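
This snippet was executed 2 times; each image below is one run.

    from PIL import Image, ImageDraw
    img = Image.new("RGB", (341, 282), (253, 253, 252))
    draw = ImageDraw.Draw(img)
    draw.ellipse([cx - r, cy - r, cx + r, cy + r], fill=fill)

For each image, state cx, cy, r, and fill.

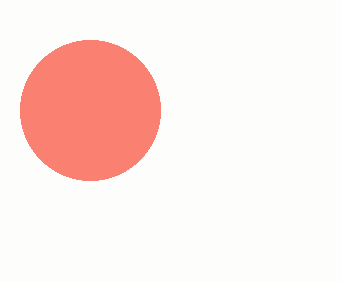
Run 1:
cx = 90, cy = 110, r = 70, fill = 'salmon'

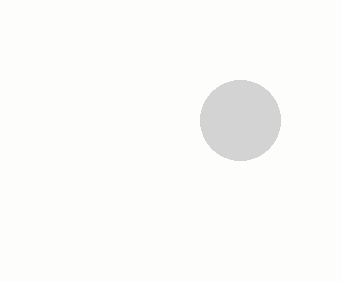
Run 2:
cx = 240, cy = 120, r = 40, fill = 'lightgray'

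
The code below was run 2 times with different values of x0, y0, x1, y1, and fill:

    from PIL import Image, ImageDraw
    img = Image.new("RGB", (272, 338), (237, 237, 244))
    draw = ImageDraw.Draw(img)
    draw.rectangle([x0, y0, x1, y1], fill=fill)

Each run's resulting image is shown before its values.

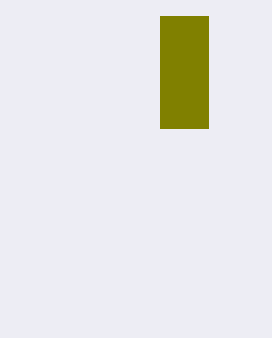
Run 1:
x0 = 160
y0 = 16
x1 = 208
y1 = 128
fill = 'olive'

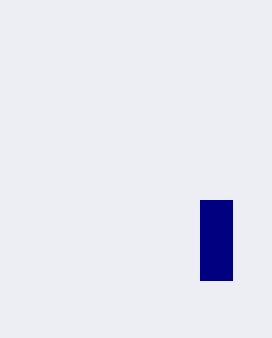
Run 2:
x0 = 200; y0 = 200; x1 = 232; y1 = 280; fill = 'navy'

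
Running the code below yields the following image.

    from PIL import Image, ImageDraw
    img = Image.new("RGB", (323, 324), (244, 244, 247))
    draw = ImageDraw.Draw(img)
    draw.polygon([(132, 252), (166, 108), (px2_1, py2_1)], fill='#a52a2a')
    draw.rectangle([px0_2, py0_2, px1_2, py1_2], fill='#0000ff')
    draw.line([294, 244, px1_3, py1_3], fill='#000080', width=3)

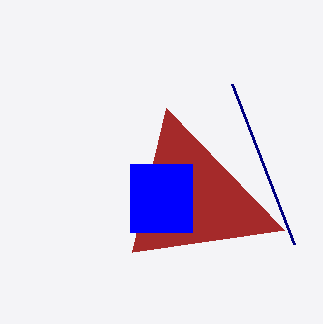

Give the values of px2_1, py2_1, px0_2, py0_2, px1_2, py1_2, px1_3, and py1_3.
px2_1 = 284
py2_1 = 230
px0_2 = 130
py0_2 = 164
px1_2 = 192
py1_2 = 232
px1_3 = 232
py1_3 = 84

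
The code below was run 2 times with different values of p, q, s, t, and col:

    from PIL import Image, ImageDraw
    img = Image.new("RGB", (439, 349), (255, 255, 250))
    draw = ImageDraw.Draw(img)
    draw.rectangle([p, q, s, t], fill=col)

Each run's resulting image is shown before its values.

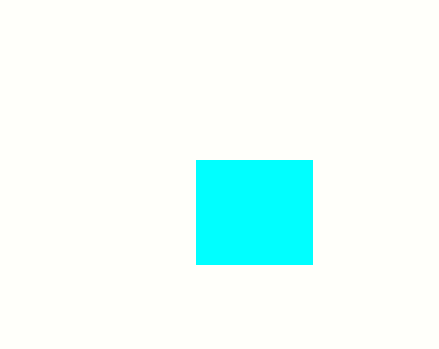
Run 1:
p = 196, q = 160, s = 312, t = 264, col = 'cyan'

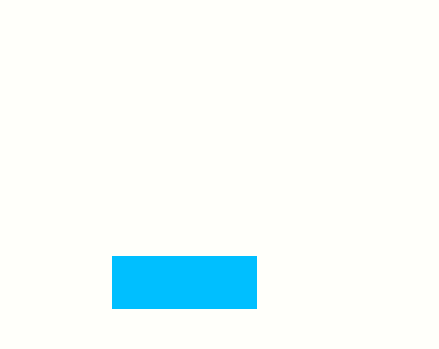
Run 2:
p = 112, q = 256, s = 256, t = 308, col = 'deepskyblue'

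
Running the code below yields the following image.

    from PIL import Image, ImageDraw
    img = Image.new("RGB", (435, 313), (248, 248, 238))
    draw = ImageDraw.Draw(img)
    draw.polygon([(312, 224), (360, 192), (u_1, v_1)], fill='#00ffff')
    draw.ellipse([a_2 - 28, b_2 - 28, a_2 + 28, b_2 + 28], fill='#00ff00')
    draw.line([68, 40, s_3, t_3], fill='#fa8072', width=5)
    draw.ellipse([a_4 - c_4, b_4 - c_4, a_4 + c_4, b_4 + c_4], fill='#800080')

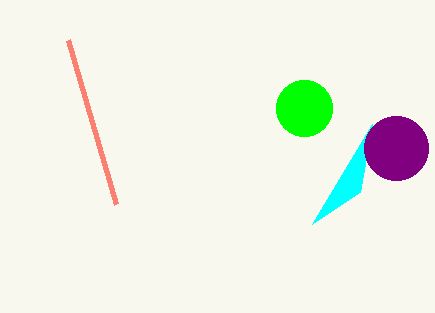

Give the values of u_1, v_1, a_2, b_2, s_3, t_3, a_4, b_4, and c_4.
u_1 = 372
v_1 = 124
a_2 = 304
b_2 = 108
s_3 = 116
t_3 = 204
a_4 = 396
b_4 = 148
c_4 = 32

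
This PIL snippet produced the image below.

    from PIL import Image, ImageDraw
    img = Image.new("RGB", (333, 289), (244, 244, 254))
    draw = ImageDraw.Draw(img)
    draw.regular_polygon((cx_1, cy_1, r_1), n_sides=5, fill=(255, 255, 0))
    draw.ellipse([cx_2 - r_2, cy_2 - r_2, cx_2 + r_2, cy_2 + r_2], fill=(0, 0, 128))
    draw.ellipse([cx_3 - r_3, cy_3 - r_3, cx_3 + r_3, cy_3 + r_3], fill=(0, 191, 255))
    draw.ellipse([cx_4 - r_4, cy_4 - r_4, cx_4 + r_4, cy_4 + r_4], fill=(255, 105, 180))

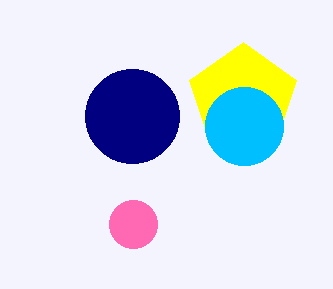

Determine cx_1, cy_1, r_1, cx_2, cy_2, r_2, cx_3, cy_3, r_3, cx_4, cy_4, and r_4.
cx_1 = 243
cy_1 = 98
r_1 = 56
cx_2 = 132
cy_2 = 116
r_2 = 47
cx_3 = 244
cy_3 = 126
r_3 = 39
cx_4 = 133
cy_4 = 224
r_4 = 24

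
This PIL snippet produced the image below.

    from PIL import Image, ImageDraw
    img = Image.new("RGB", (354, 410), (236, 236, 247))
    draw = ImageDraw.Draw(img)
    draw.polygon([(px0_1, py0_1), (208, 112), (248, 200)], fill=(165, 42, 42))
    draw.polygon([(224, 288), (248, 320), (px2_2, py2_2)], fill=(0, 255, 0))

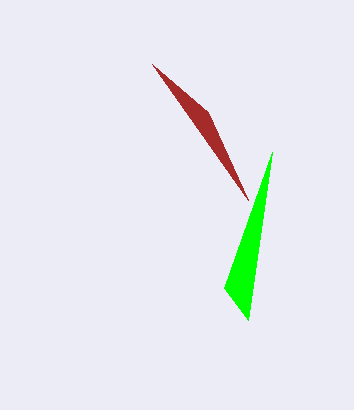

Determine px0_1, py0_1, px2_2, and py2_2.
px0_1 = 152, py0_1 = 64, px2_2 = 272, py2_2 = 152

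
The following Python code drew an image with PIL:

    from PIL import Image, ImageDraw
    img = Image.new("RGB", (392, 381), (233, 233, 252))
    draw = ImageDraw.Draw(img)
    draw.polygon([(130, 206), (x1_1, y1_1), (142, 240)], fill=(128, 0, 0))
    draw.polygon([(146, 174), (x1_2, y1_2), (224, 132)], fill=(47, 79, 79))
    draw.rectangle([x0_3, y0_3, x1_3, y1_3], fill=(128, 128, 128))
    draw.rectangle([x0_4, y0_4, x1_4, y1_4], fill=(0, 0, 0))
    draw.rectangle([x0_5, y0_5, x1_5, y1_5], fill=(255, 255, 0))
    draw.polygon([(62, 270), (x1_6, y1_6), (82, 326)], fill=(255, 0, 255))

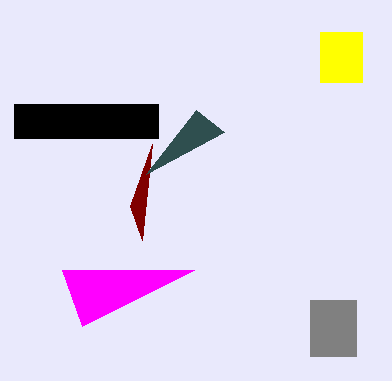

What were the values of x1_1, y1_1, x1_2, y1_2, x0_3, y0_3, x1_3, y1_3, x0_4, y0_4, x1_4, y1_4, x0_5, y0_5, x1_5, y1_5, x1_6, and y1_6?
x1_1 = 152
y1_1 = 144
x1_2 = 196
y1_2 = 110
x0_3 = 310
y0_3 = 300
x1_3 = 356
y1_3 = 356
x0_4 = 14
y0_4 = 104
x1_4 = 158
y1_4 = 138
x0_5 = 320
y0_5 = 32
x1_5 = 362
y1_5 = 82
x1_6 = 194
y1_6 = 270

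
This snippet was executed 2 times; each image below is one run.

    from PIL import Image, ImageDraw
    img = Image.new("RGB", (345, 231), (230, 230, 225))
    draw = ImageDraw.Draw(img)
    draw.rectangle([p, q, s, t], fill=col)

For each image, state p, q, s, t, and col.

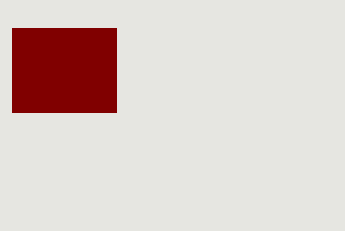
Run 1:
p = 12, q = 28, s = 116, t = 112, col = 'maroon'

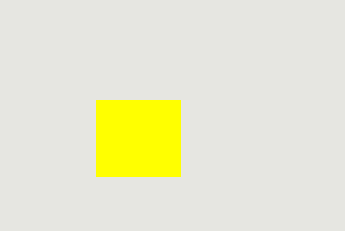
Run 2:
p = 96; q = 100; s = 180; t = 176; col = 'yellow'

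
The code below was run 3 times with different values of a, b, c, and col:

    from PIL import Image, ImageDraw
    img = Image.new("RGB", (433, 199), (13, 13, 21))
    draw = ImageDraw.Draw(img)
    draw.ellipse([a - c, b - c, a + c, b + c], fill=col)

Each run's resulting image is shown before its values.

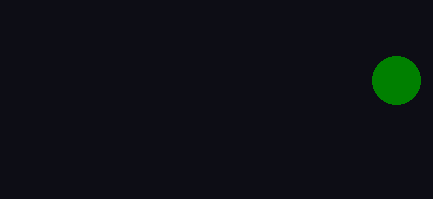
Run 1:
a = 396
b = 80
c = 24
col = 'green'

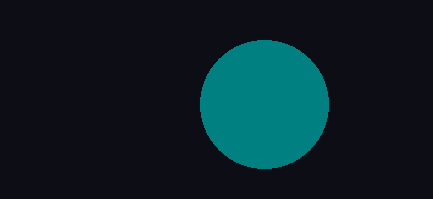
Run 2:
a = 264; b = 104; c = 64; col = 'teal'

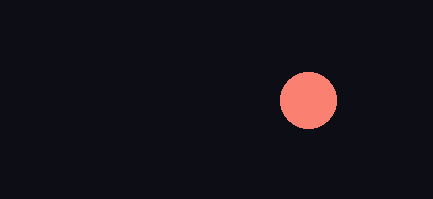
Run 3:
a = 308, b = 100, c = 28, col = 'salmon'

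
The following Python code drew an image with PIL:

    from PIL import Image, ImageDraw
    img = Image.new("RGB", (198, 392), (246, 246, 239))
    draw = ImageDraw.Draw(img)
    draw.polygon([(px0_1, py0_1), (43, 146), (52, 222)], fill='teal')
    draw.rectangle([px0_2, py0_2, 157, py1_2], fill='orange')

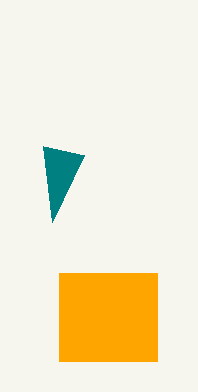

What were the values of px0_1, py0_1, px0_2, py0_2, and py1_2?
px0_1 = 84; py0_1 = 155; px0_2 = 59; py0_2 = 273; py1_2 = 361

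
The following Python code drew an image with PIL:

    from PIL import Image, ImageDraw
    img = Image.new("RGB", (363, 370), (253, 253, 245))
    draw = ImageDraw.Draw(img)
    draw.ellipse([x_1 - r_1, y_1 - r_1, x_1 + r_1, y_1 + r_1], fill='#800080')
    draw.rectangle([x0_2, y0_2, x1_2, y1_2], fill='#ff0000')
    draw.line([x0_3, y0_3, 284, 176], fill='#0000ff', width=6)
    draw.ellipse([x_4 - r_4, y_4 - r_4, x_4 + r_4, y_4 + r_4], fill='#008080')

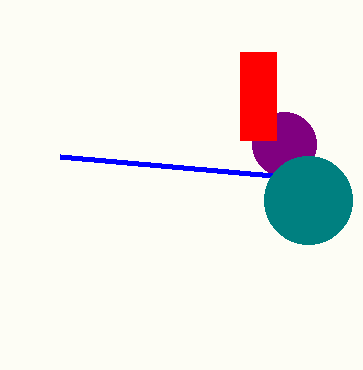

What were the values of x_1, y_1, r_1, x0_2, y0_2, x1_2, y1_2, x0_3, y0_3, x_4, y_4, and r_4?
x_1 = 284
y_1 = 144
r_1 = 32
x0_2 = 240
y0_2 = 52
x1_2 = 276
y1_2 = 140
x0_3 = 60
y0_3 = 156
x_4 = 308
y_4 = 200
r_4 = 44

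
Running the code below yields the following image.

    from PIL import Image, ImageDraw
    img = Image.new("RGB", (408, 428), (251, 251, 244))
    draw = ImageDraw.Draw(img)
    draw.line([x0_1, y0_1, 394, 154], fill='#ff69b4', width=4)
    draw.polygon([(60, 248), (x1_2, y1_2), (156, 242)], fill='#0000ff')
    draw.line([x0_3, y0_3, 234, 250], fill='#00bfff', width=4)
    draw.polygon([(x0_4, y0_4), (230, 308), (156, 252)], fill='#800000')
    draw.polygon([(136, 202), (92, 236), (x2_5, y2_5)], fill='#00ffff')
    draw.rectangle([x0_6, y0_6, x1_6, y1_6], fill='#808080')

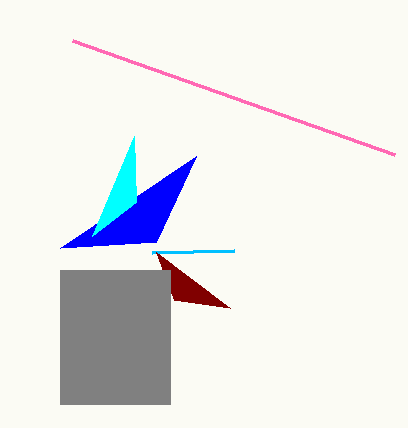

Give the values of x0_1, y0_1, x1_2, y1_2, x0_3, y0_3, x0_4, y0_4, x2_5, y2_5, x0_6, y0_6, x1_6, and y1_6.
x0_1 = 72, y0_1 = 40, x1_2 = 196, y1_2 = 156, x0_3 = 152, y0_3 = 252, x0_4 = 174, y0_4 = 300, x2_5 = 134, y2_5 = 136, x0_6 = 60, y0_6 = 270, x1_6 = 170, y1_6 = 404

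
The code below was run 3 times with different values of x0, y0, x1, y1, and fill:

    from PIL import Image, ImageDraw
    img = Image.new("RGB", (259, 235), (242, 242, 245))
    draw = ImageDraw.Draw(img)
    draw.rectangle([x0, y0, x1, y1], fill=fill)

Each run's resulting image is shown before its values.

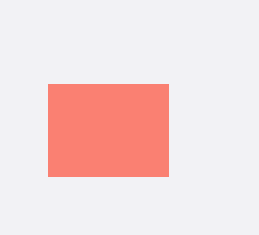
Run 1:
x0 = 48, y0 = 84, x1 = 168, y1 = 176, fill = 'salmon'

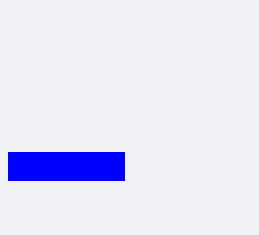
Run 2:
x0 = 8, y0 = 152, x1 = 124, y1 = 180, fill = 'blue'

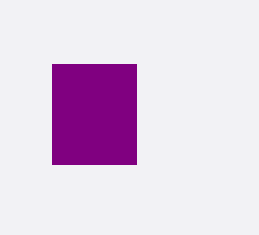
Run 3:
x0 = 52; y0 = 64; x1 = 136; y1 = 164; fill = 'purple'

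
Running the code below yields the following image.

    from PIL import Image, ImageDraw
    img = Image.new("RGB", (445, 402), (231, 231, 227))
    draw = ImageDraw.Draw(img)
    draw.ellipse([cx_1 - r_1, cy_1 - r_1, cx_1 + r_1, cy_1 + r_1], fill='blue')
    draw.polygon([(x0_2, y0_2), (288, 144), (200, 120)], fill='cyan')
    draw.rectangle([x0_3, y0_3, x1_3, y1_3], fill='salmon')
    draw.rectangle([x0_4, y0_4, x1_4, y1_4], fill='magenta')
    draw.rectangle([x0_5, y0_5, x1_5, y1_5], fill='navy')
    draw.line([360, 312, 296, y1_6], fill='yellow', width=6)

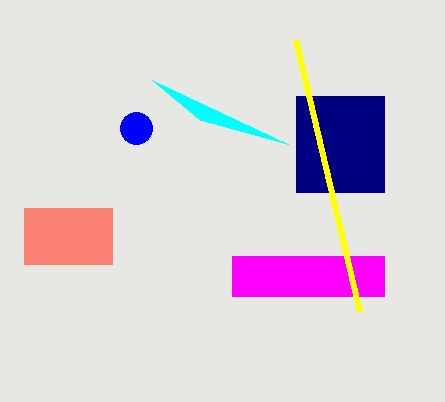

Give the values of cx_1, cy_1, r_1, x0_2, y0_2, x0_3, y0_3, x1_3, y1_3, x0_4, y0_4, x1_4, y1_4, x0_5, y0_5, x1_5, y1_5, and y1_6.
cx_1 = 136
cy_1 = 128
r_1 = 16
x0_2 = 152
y0_2 = 80
x0_3 = 24
y0_3 = 208
x1_3 = 112
y1_3 = 264
x0_4 = 232
y0_4 = 256
x1_4 = 384
y1_4 = 296
x0_5 = 296
y0_5 = 96
x1_5 = 384
y1_5 = 192
y1_6 = 40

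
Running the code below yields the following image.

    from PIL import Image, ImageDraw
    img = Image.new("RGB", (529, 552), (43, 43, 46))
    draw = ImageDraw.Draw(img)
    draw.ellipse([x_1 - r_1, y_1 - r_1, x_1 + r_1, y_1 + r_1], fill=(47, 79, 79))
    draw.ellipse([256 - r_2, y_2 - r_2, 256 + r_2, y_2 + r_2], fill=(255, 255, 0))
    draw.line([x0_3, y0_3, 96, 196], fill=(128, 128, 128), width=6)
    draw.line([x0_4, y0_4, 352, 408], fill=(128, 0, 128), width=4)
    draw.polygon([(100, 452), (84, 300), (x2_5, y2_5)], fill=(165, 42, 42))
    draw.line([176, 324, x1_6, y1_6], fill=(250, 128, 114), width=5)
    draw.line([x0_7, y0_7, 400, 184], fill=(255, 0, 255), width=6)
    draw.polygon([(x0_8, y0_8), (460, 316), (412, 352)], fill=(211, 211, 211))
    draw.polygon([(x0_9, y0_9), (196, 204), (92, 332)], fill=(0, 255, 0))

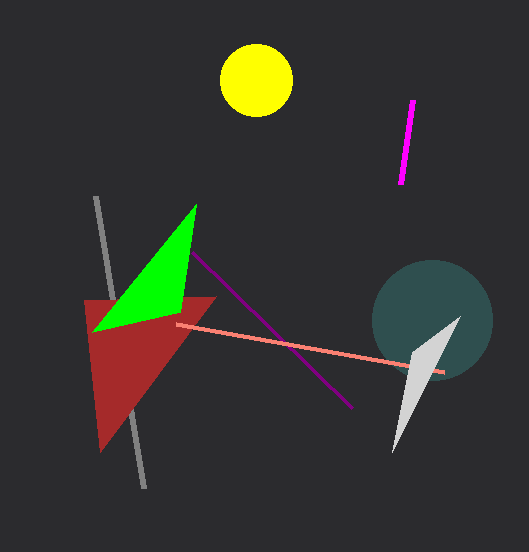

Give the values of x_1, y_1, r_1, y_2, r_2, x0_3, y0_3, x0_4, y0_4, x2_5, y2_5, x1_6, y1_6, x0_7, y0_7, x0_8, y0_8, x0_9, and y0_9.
x_1 = 432; y_1 = 320; r_1 = 60; y_2 = 80; r_2 = 36; x0_3 = 144; y0_3 = 488; x0_4 = 192; y0_4 = 252; x2_5 = 216; y2_5 = 296; x1_6 = 444; y1_6 = 372; x0_7 = 412; y0_7 = 100; x0_8 = 392; y0_8 = 452; x0_9 = 180; y0_9 = 312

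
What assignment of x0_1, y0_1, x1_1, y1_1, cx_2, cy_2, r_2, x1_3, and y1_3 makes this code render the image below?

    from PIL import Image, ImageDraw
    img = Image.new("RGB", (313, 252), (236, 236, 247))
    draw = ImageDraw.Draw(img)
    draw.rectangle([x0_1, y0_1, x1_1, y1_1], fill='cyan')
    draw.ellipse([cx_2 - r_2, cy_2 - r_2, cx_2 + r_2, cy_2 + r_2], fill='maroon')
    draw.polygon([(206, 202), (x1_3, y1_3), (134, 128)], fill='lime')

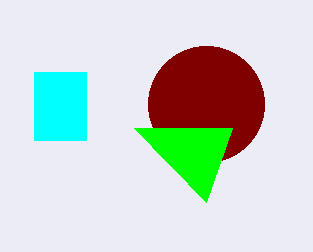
x0_1 = 34
y0_1 = 72
x1_1 = 86
y1_1 = 140
cx_2 = 206
cy_2 = 104
r_2 = 58
x1_3 = 232
y1_3 = 128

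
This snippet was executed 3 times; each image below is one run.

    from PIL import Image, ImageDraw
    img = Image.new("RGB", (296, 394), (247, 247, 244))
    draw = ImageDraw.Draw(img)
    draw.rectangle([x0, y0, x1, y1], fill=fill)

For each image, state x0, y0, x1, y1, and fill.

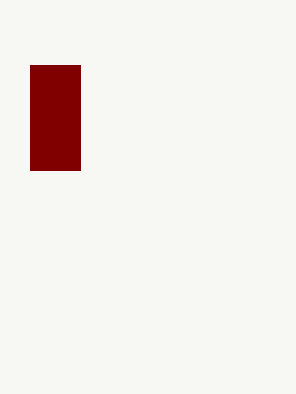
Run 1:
x0 = 30
y0 = 65
x1 = 80
y1 = 170
fill = 'maroon'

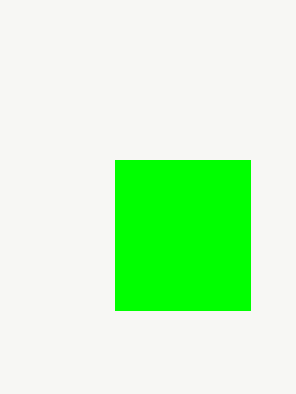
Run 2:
x0 = 115, y0 = 160, x1 = 250, y1 = 310, fill = 'lime'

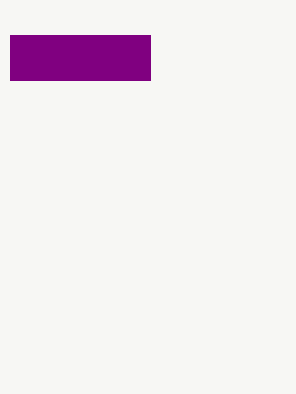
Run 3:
x0 = 10
y0 = 35
x1 = 150
y1 = 80
fill = 'purple'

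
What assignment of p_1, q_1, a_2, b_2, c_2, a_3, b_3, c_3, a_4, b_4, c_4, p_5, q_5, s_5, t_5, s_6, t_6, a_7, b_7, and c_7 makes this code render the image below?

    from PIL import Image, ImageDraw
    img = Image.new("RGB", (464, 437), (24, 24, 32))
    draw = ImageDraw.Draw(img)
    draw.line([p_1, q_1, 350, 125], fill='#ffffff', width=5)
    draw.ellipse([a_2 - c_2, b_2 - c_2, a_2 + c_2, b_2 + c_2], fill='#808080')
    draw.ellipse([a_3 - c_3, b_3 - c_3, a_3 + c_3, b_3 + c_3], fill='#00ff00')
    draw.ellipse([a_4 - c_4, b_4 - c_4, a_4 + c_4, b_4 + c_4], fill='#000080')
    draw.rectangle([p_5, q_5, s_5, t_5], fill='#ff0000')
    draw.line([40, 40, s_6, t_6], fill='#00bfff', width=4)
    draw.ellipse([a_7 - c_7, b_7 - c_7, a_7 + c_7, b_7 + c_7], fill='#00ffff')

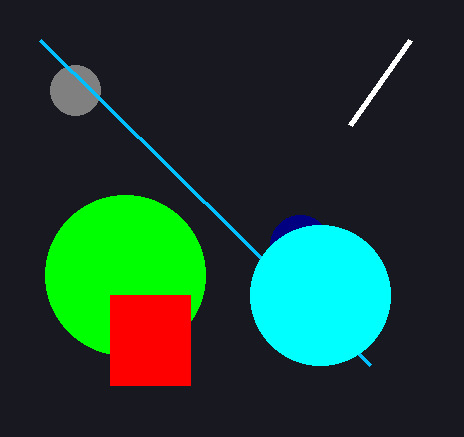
p_1 = 410; q_1 = 40; a_2 = 75; b_2 = 90; c_2 = 25; a_3 = 125; b_3 = 275; c_3 = 80; a_4 = 300; b_4 = 245; c_4 = 30; p_5 = 110; q_5 = 295; s_5 = 190; t_5 = 385; s_6 = 370; t_6 = 365; a_7 = 320; b_7 = 295; c_7 = 70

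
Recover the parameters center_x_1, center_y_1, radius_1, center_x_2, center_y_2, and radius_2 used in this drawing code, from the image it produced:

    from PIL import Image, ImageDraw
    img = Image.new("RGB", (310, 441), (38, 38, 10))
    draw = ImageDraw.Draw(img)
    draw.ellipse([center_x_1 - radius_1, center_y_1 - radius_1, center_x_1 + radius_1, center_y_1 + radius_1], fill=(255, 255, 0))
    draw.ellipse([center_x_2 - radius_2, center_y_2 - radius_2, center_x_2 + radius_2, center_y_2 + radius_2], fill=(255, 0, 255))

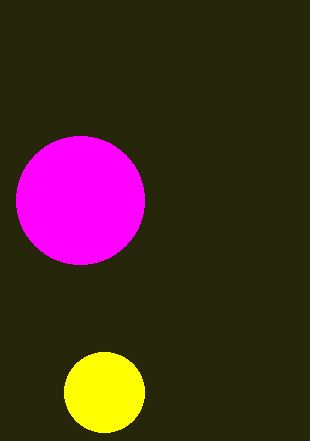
center_x_1 = 104, center_y_1 = 392, radius_1 = 40, center_x_2 = 80, center_y_2 = 200, radius_2 = 64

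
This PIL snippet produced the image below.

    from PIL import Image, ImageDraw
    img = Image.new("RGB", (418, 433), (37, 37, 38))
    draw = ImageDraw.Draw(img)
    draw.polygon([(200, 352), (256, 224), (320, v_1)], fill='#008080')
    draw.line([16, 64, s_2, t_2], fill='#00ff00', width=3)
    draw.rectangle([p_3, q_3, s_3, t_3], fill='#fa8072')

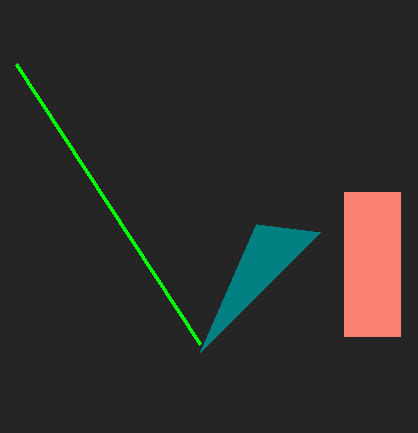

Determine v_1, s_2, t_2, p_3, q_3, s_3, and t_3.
v_1 = 232
s_2 = 200
t_2 = 344
p_3 = 344
q_3 = 192
s_3 = 400
t_3 = 336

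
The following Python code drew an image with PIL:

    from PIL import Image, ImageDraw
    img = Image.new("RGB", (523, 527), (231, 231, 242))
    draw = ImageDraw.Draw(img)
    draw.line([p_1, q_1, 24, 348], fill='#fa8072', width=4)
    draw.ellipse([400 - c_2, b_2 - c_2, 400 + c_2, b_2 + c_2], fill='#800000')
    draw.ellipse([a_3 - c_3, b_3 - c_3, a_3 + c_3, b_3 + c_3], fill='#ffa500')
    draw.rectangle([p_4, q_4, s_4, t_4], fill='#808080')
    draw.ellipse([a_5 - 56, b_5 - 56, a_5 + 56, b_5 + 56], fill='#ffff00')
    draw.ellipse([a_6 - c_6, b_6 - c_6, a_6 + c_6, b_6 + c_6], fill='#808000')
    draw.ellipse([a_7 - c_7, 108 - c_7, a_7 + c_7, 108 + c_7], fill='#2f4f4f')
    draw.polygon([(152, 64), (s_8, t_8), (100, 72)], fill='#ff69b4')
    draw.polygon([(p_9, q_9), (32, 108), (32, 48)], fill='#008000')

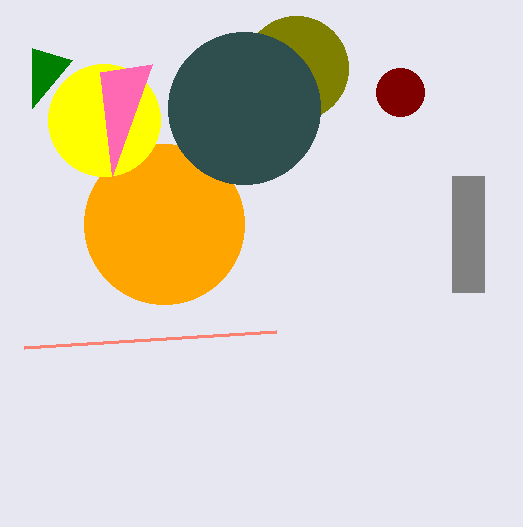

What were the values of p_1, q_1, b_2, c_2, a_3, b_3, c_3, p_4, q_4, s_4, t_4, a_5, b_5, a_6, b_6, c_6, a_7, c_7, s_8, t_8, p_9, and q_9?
p_1 = 276, q_1 = 332, b_2 = 92, c_2 = 24, a_3 = 164, b_3 = 224, c_3 = 80, p_4 = 452, q_4 = 176, s_4 = 484, t_4 = 292, a_5 = 104, b_5 = 120, a_6 = 296, b_6 = 68, c_6 = 52, a_7 = 244, c_7 = 76, s_8 = 112, t_8 = 176, p_9 = 72, q_9 = 60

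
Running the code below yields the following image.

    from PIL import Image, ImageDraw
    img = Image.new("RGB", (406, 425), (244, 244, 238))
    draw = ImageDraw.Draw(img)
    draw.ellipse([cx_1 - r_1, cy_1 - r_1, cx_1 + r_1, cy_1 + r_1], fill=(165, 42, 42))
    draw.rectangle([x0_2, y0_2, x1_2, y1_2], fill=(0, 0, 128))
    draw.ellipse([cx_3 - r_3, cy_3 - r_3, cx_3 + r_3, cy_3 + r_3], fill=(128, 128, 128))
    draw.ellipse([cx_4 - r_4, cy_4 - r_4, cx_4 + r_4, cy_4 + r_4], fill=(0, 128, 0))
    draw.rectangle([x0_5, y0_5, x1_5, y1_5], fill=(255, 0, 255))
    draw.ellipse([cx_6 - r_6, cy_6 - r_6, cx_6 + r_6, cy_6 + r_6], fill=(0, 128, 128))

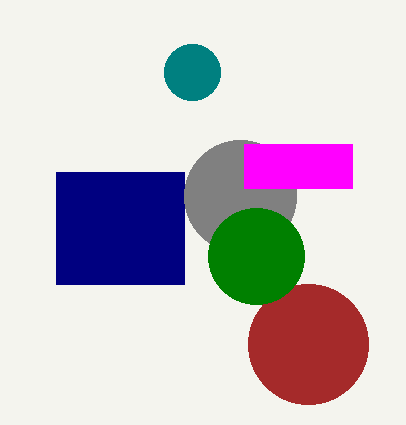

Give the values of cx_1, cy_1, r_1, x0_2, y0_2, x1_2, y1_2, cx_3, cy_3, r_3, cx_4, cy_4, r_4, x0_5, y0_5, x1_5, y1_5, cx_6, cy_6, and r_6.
cx_1 = 308; cy_1 = 344; r_1 = 60; x0_2 = 56; y0_2 = 172; x1_2 = 184; y1_2 = 284; cx_3 = 240; cy_3 = 196; r_3 = 56; cx_4 = 256; cy_4 = 256; r_4 = 48; x0_5 = 244; y0_5 = 144; x1_5 = 352; y1_5 = 188; cx_6 = 192; cy_6 = 72; r_6 = 28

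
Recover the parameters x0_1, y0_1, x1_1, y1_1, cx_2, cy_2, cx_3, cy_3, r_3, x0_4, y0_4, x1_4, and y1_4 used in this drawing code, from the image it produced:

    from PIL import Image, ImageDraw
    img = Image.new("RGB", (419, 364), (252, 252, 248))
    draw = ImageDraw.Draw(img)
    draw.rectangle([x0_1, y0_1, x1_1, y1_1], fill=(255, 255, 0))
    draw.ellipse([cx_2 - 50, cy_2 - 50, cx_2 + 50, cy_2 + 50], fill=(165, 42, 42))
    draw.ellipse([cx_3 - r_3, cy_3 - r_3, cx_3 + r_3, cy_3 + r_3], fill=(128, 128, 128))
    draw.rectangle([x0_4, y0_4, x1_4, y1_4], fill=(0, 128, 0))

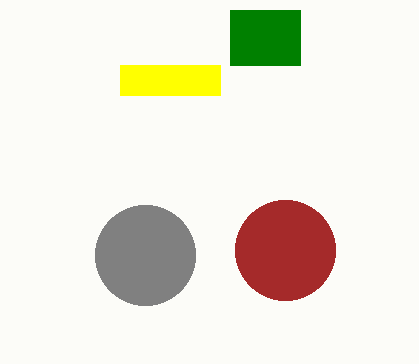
x0_1 = 120, y0_1 = 65, x1_1 = 220, y1_1 = 95, cx_2 = 285, cy_2 = 250, cx_3 = 145, cy_3 = 255, r_3 = 50, x0_4 = 230, y0_4 = 10, x1_4 = 300, y1_4 = 65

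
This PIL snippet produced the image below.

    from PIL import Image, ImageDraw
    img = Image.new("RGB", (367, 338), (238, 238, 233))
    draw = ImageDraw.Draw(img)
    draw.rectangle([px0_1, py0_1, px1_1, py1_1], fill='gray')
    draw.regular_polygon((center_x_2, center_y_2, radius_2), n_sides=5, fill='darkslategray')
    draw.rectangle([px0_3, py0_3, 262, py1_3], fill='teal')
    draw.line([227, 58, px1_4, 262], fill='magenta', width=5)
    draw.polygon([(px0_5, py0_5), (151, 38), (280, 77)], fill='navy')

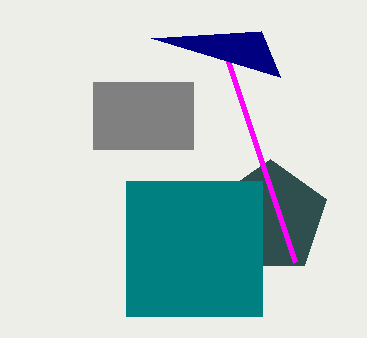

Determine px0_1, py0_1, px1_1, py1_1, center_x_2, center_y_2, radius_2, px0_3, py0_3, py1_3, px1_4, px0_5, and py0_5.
px0_1 = 93
py0_1 = 82
px1_1 = 193
py1_1 = 149
center_x_2 = 270
center_y_2 = 218
radius_2 = 59
px0_3 = 126
py0_3 = 181
py1_3 = 316
px1_4 = 295
px0_5 = 261
py0_5 = 31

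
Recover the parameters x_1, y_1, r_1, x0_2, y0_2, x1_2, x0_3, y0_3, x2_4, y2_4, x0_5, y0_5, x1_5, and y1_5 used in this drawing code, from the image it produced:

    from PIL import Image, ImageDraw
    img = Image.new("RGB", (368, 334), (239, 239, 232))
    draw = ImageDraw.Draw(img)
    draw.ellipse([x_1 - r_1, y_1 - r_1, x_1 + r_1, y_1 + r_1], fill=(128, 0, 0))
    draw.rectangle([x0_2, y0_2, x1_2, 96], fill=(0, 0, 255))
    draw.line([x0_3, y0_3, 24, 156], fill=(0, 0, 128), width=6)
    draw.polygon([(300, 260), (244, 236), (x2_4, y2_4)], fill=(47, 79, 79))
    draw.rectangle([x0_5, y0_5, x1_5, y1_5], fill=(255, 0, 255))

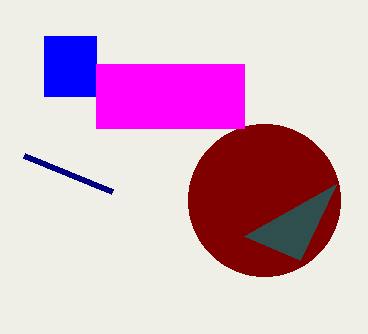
x_1 = 264, y_1 = 200, r_1 = 76, x0_2 = 44, y0_2 = 36, x1_2 = 96, x0_3 = 112, y0_3 = 192, x2_4 = 336, y2_4 = 184, x0_5 = 96, y0_5 = 64, x1_5 = 244, y1_5 = 128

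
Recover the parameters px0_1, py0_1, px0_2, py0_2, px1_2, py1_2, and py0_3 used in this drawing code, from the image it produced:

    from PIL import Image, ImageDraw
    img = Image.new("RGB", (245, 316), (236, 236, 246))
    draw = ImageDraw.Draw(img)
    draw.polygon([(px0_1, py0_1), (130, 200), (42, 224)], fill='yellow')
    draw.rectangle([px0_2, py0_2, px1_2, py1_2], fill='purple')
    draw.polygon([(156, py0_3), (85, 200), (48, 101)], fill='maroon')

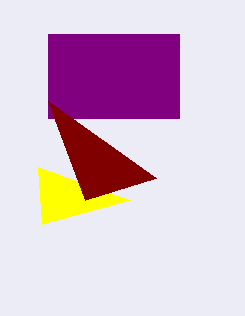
px0_1 = 38, py0_1 = 167, px0_2 = 48, py0_2 = 34, px1_2 = 179, py1_2 = 118, py0_3 = 178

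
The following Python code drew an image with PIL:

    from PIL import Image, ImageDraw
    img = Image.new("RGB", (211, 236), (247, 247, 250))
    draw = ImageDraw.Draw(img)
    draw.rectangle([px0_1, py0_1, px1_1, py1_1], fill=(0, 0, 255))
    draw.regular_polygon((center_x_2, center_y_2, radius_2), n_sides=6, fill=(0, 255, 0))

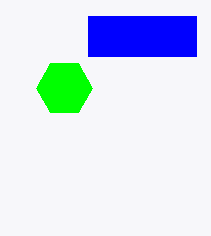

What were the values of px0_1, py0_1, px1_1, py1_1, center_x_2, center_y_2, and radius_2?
px0_1 = 88, py0_1 = 16, px1_1 = 196, py1_1 = 56, center_x_2 = 64, center_y_2 = 88, radius_2 = 28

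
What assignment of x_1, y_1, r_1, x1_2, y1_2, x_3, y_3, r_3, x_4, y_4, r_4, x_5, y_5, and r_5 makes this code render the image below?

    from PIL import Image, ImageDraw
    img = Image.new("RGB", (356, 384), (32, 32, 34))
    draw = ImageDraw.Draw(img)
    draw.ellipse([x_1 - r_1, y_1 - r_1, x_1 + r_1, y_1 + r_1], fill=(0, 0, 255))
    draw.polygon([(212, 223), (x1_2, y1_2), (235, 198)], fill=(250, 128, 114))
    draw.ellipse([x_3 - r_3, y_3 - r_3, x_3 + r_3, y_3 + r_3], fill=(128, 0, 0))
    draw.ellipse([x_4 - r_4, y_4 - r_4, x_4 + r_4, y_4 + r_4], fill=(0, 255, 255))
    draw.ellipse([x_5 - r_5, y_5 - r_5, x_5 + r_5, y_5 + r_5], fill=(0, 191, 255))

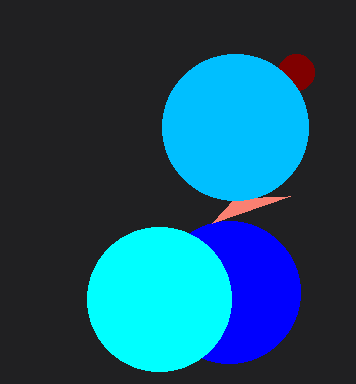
x_1 = 229; y_1 = 292; r_1 = 71; x1_2 = 290; y1_2 = 196; x_3 = 296; y_3 = 72; r_3 = 18; x_4 = 159; y_4 = 299; r_4 = 72; x_5 = 235; y_5 = 127; r_5 = 73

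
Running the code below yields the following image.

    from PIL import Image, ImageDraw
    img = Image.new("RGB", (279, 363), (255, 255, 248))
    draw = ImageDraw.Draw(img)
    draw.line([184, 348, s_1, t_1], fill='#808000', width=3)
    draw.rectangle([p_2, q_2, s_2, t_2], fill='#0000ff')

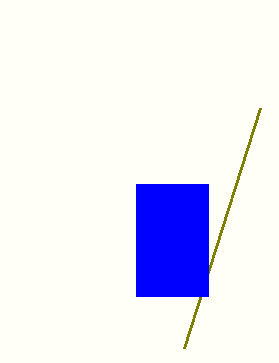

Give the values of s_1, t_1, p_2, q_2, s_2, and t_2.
s_1 = 260, t_1 = 108, p_2 = 136, q_2 = 184, s_2 = 208, t_2 = 296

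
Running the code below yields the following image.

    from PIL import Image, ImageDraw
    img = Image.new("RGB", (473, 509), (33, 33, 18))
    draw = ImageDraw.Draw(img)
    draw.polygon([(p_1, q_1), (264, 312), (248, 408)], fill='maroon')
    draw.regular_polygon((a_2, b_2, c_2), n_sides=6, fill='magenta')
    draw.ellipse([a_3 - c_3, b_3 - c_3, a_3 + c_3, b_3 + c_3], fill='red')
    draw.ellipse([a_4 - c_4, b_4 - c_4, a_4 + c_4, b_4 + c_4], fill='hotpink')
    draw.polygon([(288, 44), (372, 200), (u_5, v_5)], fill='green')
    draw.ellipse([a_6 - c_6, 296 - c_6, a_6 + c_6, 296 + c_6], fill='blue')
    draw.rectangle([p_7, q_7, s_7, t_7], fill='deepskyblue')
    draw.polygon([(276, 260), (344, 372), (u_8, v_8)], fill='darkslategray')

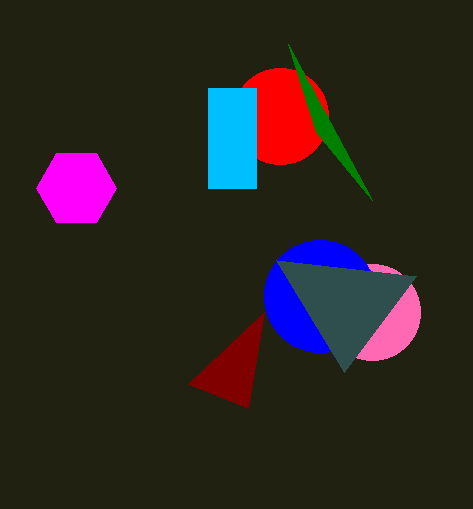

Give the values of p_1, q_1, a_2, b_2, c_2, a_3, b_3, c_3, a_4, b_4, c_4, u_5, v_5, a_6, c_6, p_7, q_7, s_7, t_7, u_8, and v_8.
p_1 = 188, q_1 = 384, a_2 = 76, b_2 = 188, c_2 = 40, a_3 = 280, b_3 = 116, c_3 = 48, a_4 = 372, b_4 = 312, c_4 = 48, u_5 = 316, v_5 = 132, a_6 = 320, c_6 = 56, p_7 = 208, q_7 = 88, s_7 = 256, t_7 = 188, u_8 = 416, v_8 = 276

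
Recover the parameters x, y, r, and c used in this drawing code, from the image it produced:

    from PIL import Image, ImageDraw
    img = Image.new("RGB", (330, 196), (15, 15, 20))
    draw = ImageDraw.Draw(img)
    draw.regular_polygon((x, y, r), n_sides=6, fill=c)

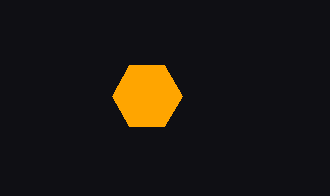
x = 147; y = 96; r = 35; c = 'orange'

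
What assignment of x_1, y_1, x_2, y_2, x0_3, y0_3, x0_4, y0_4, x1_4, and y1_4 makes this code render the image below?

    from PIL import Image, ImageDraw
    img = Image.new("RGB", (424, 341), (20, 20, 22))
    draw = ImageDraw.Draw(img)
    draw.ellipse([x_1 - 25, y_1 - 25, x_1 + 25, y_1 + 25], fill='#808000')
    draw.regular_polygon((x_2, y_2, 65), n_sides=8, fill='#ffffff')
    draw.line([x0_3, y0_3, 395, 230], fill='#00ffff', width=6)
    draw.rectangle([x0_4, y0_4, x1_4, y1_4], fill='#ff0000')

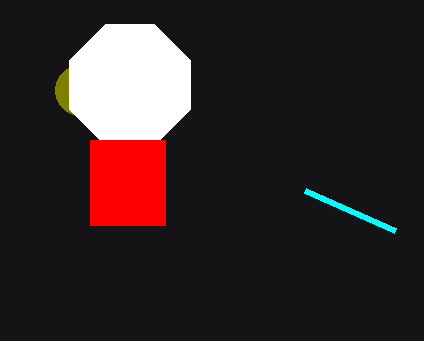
x_1 = 80, y_1 = 90, x_2 = 130, y_2 = 85, x0_3 = 305, y0_3 = 190, x0_4 = 90, y0_4 = 140, x1_4 = 165, y1_4 = 225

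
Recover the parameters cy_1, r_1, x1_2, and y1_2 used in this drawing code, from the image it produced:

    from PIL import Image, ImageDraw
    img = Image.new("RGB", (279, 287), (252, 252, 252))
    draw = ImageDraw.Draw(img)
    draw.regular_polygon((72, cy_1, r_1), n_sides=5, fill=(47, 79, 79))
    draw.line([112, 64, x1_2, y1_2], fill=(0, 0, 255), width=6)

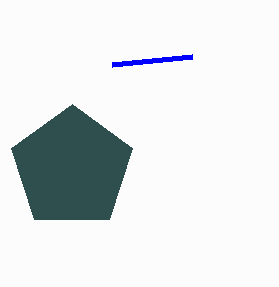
cy_1 = 168
r_1 = 64
x1_2 = 192
y1_2 = 56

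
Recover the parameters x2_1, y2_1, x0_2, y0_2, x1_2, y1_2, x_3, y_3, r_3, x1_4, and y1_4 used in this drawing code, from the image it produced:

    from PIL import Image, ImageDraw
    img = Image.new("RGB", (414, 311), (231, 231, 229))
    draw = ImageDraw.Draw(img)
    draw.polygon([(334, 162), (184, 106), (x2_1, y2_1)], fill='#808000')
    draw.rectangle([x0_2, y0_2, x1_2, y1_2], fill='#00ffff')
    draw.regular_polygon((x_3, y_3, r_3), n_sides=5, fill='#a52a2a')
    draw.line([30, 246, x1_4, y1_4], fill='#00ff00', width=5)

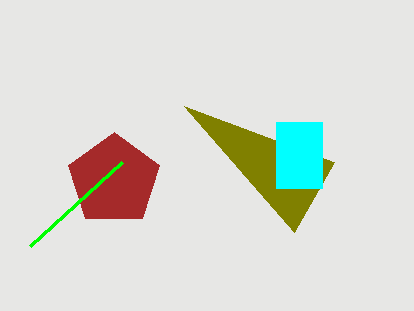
x2_1 = 294, y2_1 = 232, x0_2 = 276, y0_2 = 122, x1_2 = 322, y1_2 = 188, x_3 = 114, y_3 = 180, r_3 = 48, x1_4 = 122, y1_4 = 162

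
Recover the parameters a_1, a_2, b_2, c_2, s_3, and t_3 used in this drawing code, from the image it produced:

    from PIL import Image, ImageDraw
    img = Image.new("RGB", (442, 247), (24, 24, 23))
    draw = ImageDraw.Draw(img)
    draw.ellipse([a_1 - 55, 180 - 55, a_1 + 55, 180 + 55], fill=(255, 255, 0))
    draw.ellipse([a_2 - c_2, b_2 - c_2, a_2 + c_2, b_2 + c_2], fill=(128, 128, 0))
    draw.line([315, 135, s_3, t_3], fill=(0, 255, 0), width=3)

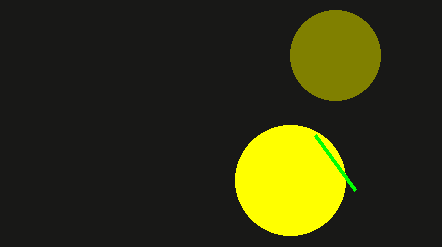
a_1 = 290; a_2 = 335; b_2 = 55; c_2 = 45; s_3 = 355; t_3 = 190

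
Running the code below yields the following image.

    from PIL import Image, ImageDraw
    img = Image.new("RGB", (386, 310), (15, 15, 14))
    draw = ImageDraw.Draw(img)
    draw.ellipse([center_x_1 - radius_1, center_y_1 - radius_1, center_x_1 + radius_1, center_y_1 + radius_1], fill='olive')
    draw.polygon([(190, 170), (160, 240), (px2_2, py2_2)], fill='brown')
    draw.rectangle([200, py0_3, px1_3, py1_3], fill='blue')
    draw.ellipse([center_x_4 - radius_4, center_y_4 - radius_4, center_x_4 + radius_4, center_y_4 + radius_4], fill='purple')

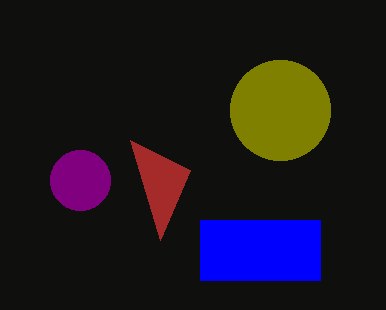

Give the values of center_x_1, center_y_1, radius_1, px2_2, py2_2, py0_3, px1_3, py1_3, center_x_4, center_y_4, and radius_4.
center_x_1 = 280, center_y_1 = 110, radius_1 = 50, px2_2 = 130, py2_2 = 140, py0_3 = 220, px1_3 = 320, py1_3 = 280, center_x_4 = 80, center_y_4 = 180, radius_4 = 30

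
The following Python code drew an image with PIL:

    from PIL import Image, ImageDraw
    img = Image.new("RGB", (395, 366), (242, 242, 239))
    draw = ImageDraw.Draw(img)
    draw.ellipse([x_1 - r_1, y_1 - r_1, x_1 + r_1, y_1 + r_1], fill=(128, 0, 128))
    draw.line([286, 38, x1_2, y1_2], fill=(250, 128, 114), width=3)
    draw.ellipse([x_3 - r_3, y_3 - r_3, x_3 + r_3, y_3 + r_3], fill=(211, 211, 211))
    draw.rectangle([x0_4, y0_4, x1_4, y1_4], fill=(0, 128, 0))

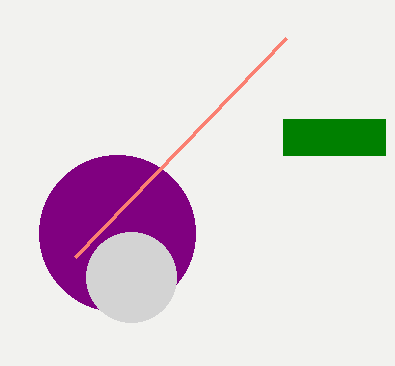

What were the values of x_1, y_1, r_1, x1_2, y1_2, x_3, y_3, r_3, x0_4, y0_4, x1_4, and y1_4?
x_1 = 117; y_1 = 233; r_1 = 78; x1_2 = 75; y1_2 = 257; x_3 = 131; y_3 = 277; r_3 = 45; x0_4 = 283; y0_4 = 119; x1_4 = 385; y1_4 = 155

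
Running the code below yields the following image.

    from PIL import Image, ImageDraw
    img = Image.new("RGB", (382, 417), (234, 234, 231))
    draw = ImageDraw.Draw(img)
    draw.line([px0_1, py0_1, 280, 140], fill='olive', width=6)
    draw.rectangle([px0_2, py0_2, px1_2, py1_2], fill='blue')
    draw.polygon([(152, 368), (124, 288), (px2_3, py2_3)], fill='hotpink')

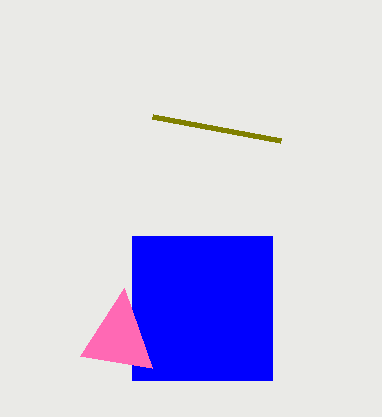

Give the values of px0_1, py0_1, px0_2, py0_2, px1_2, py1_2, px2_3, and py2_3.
px0_1 = 152; py0_1 = 116; px0_2 = 132; py0_2 = 236; px1_2 = 272; py1_2 = 380; px2_3 = 80; py2_3 = 356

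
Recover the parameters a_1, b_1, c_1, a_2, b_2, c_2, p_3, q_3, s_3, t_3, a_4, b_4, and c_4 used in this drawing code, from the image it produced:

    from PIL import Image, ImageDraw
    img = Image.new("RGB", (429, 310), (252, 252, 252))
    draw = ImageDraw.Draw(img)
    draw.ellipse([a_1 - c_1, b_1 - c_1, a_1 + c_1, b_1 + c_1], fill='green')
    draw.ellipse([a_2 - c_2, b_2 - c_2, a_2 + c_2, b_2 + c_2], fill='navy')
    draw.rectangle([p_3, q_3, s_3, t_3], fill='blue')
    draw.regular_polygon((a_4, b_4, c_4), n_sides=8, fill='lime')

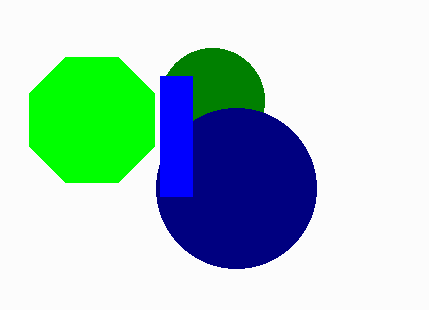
a_1 = 212; b_1 = 100; c_1 = 52; a_2 = 236; b_2 = 188; c_2 = 80; p_3 = 160; q_3 = 76; s_3 = 192; t_3 = 196; a_4 = 92; b_4 = 120; c_4 = 68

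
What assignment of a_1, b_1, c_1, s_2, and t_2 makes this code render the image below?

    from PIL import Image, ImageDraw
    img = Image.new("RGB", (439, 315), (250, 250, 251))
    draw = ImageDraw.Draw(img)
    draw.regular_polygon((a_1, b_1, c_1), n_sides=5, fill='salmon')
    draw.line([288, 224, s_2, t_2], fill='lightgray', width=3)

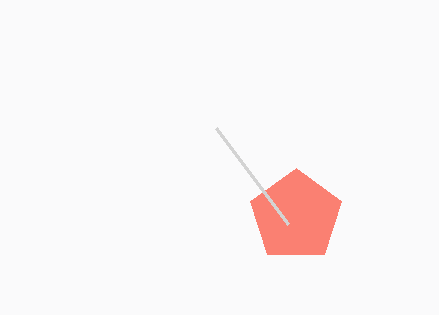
a_1 = 296
b_1 = 216
c_1 = 48
s_2 = 216
t_2 = 128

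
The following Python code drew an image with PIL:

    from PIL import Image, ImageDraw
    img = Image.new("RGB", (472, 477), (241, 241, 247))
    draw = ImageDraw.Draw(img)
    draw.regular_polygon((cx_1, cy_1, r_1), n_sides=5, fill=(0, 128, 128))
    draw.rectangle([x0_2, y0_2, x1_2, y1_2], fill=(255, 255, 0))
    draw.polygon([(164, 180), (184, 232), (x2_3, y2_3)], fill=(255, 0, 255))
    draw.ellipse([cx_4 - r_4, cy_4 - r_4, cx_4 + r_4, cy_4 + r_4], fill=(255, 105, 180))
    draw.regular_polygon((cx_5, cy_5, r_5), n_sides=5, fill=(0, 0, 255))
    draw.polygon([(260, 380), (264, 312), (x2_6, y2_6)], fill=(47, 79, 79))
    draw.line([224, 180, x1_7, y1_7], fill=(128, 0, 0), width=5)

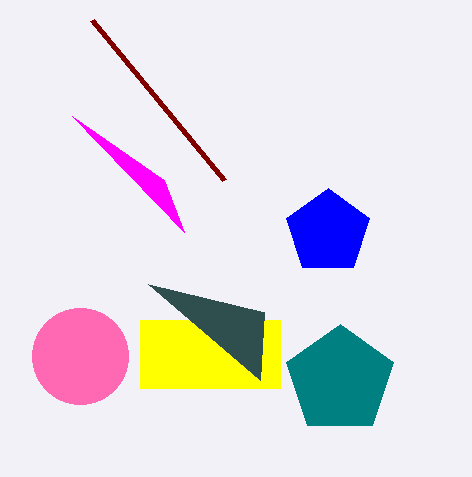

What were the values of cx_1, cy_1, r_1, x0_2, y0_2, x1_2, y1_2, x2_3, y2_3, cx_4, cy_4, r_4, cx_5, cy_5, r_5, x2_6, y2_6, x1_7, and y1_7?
cx_1 = 340
cy_1 = 380
r_1 = 56
x0_2 = 140
y0_2 = 320
x1_2 = 280
y1_2 = 388
x2_3 = 72
y2_3 = 116
cx_4 = 80
cy_4 = 356
r_4 = 48
cx_5 = 328
cy_5 = 232
r_5 = 44
x2_6 = 148
y2_6 = 284
x1_7 = 92
y1_7 = 20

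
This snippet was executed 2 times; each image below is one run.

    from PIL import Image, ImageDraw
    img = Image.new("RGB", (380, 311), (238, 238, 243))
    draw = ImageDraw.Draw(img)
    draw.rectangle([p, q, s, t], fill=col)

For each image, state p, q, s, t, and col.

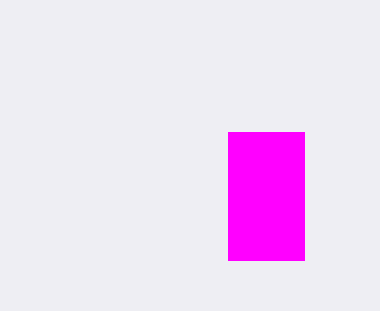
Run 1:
p = 228, q = 132, s = 304, t = 260, col = 'magenta'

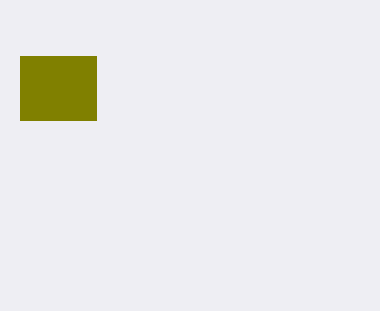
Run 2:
p = 20, q = 56, s = 96, t = 120, col = 'olive'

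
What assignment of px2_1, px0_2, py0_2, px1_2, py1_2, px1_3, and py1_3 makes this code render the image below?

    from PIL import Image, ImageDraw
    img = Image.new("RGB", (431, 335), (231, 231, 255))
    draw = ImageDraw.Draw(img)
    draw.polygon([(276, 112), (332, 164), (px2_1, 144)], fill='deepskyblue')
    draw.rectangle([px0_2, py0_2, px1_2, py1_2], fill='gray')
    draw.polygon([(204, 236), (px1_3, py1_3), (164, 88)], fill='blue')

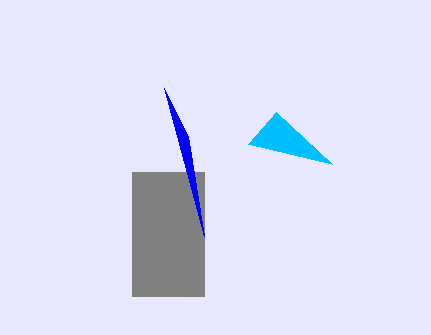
px2_1 = 248
px0_2 = 132
py0_2 = 172
px1_2 = 204
py1_2 = 296
px1_3 = 188
py1_3 = 136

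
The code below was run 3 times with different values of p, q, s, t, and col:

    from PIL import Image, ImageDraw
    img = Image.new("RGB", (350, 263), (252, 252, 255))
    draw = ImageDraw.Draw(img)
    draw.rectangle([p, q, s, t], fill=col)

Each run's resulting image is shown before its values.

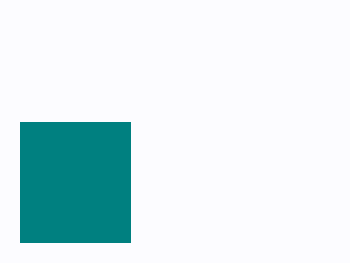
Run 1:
p = 20
q = 122
s = 130
t = 242
col = 'teal'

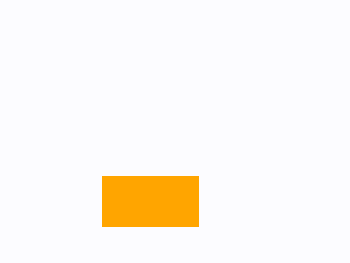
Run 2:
p = 102; q = 176; s = 198; t = 226; col = 'orange'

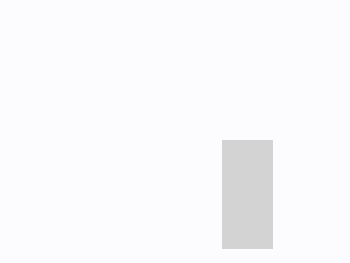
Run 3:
p = 222; q = 140; s = 272; t = 248; col = 'lightgray'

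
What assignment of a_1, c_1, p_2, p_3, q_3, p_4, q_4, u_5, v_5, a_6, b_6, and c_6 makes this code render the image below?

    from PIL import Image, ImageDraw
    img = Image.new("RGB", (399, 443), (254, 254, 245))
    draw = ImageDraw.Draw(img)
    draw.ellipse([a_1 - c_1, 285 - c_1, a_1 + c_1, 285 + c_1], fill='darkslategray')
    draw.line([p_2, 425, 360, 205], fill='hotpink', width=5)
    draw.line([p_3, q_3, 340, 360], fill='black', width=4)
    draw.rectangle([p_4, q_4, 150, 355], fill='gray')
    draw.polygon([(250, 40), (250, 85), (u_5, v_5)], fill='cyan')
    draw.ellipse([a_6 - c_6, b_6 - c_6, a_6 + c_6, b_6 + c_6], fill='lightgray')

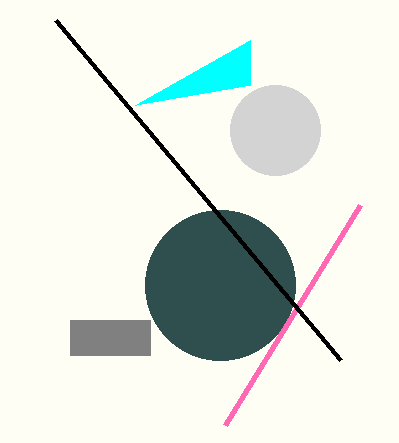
a_1 = 220
c_1 = 75
p_2 = 225
p_3 = 55
q_3 = 20
p_4 = 70
q_4 = 320
u_5 = 135
v_5 = 105
a_6 = 275
b_6 = 130
c_6 = 45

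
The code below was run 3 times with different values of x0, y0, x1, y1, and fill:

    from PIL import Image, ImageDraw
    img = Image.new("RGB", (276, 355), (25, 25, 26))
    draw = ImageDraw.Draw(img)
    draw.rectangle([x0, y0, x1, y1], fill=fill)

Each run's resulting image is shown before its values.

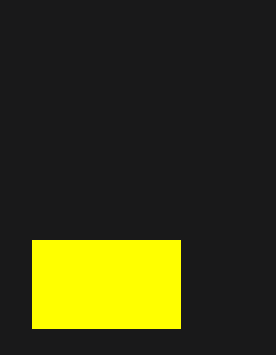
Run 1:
x0 = 32; y0 = 240; x1 = 180; y1 = 328; fill = 'yellow'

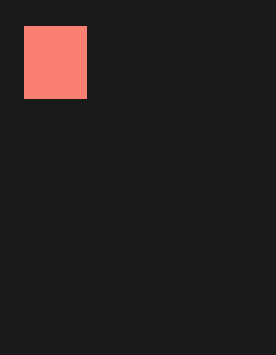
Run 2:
x0 = 24
y0 = 26
x1 = 86
y1 = 98
fill = 'salmon'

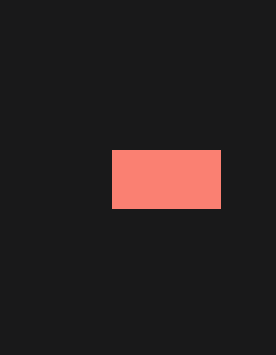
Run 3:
x0 = 112
y0 = 150
x1 = 220
y1 = 208
fill = 'salmon'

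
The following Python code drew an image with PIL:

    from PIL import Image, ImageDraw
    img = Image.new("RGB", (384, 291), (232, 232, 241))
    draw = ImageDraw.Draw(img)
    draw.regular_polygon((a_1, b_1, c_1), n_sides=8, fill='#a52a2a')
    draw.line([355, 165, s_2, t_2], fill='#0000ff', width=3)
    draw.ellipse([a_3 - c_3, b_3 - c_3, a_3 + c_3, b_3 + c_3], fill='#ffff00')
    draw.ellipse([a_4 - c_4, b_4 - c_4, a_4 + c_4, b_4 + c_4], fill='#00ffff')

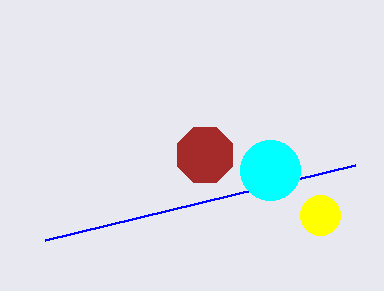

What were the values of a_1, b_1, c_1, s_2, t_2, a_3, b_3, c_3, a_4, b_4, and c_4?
a_1 = 205; b_1 = 155; c_1 = 30; s_2 = 45; t_2 = 240; a_3 = 320; b_3 = 215; c_3 = 20; a_4 = 270; b_4 = 170; c_4 = 30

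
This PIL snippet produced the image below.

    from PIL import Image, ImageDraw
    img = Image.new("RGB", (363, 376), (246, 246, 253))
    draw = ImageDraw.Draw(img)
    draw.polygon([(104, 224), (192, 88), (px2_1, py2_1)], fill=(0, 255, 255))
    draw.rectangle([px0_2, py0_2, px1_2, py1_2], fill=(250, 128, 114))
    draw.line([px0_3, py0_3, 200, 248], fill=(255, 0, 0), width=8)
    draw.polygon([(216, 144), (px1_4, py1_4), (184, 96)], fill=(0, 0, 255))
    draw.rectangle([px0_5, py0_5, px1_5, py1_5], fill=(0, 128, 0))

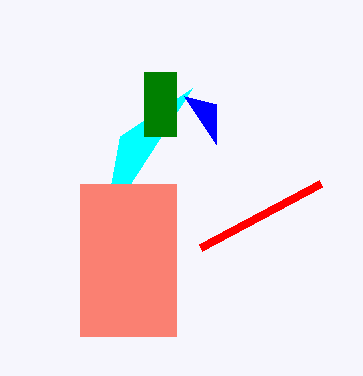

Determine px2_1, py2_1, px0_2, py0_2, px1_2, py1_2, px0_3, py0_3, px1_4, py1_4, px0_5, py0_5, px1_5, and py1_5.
px2_1 = 120, py2_1 = 136, px0_2 = 80, py0_2 = 184, px1_2 = 176, py1_2 = 336, px0_3 = 320, py0_3 = 184, px1_4 = 216, py1_4 = 104, px0_5 = 144, py0_5 = 72, px1_5 = 176, py1_5 = 136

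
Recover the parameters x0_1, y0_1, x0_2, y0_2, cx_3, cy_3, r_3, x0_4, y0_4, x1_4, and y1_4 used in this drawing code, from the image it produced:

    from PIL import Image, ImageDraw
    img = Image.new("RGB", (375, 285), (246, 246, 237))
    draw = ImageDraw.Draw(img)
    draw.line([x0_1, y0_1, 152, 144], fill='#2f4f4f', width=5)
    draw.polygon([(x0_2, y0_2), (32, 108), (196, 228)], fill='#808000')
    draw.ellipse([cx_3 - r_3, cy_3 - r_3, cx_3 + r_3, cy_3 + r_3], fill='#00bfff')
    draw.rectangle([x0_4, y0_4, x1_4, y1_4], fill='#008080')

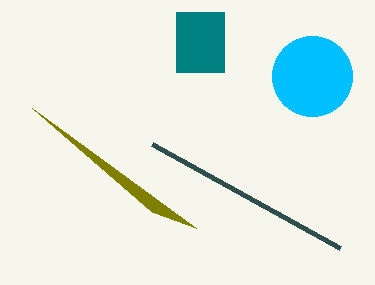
x0_1 = 340, y0_1 = 248, x0_2 = 152, y0_2 = 212, cx_3 = 312, cy_3 = 76, r_3 = 40, x0_4 = 176, y0_4 = 12, x1_4 = 224, y1_4 = 72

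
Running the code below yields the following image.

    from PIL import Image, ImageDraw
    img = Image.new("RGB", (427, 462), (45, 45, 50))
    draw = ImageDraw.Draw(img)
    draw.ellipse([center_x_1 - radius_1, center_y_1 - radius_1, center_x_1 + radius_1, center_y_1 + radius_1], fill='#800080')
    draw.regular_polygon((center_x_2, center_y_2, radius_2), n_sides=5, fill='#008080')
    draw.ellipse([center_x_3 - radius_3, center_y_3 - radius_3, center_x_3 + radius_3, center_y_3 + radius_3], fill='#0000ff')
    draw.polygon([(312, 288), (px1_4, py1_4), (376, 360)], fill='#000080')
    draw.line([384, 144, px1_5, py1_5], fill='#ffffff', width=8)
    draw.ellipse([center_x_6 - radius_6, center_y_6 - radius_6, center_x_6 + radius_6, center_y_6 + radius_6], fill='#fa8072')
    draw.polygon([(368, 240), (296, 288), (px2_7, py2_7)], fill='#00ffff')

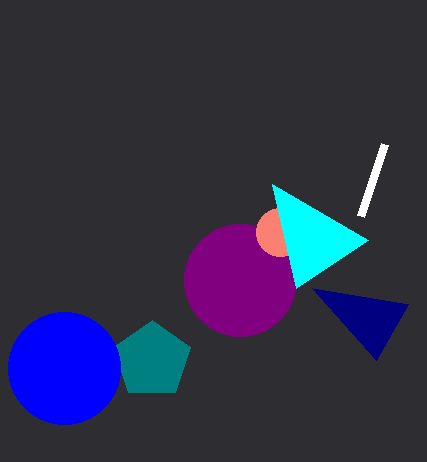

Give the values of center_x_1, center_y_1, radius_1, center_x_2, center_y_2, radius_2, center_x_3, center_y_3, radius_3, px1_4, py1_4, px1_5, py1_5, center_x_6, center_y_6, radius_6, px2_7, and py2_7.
center_x_1 = 240
center_y_1 = 280
radius_1 = 56
center_x_2 = 152
center_y_2 = 360
radius_2 = 40
center_x_3 = 64
center_y_3 = 368
radius_3 = 56
px1_4 = 408
py1_4 = 304
px1_5 = 360
py1_5 = 216
center_x_6 = 280
center_y_6 = 232
radius_6 = 24
px2_7 = 272
py2_7 = 184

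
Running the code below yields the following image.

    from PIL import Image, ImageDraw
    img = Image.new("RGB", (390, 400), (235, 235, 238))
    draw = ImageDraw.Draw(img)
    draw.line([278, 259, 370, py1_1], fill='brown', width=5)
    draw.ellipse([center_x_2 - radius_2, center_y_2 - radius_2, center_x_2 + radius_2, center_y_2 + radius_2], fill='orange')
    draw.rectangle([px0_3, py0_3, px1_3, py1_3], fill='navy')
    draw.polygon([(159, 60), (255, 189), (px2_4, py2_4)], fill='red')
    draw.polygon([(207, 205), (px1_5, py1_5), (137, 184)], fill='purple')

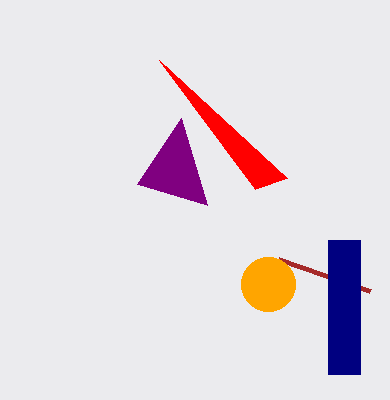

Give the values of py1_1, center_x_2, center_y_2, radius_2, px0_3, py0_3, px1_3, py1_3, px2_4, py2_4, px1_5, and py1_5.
py1_1 = 291; center_x_2 = 268; center_y_2 = 284; radius_2 = 27; px0_3 = 328; py0_3 = 240; px1_3 = 360; py1_3 = 374; px2_4 = 287; py2_4 = 178; px1_5 = 181; py1_5 = 118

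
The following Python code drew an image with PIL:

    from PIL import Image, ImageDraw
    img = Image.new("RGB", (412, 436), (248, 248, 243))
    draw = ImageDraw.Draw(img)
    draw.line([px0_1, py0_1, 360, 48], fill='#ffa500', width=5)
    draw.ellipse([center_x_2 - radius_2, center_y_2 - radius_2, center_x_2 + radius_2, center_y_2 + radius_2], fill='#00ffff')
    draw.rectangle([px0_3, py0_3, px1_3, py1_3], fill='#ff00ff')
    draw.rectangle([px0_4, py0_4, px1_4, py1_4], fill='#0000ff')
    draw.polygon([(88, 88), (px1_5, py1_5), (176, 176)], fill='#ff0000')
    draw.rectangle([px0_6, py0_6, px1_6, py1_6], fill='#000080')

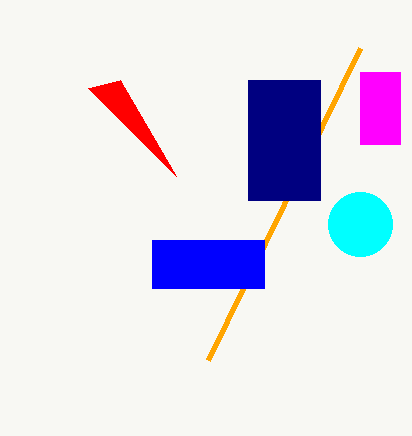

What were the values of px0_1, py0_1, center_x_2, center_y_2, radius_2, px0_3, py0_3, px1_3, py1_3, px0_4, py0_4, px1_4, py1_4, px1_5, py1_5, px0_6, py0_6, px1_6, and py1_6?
px0_1 = 208
py0_1 = 360
center_x_2 = 360
center_y_2 = 224
radius_2 = 32
px0_3 = 360
py0_3 = 72
px1_3 = 400
py1_3 = 144
px0_4 = 152
py0_4 = 240
px1_4 = 264
py1_4 = 288
px1_5 = 120
py1_5 = 80
px0_6 = 248
py0_6 = 80
px1_6 = 320
py1_6 = 200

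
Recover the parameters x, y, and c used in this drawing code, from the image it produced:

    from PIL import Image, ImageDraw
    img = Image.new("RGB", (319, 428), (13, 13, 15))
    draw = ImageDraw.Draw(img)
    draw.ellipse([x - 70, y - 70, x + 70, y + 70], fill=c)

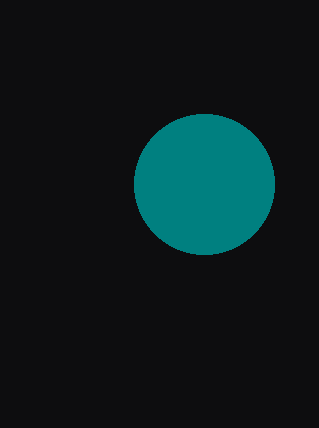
x = 204; y = 184; c = 'teal'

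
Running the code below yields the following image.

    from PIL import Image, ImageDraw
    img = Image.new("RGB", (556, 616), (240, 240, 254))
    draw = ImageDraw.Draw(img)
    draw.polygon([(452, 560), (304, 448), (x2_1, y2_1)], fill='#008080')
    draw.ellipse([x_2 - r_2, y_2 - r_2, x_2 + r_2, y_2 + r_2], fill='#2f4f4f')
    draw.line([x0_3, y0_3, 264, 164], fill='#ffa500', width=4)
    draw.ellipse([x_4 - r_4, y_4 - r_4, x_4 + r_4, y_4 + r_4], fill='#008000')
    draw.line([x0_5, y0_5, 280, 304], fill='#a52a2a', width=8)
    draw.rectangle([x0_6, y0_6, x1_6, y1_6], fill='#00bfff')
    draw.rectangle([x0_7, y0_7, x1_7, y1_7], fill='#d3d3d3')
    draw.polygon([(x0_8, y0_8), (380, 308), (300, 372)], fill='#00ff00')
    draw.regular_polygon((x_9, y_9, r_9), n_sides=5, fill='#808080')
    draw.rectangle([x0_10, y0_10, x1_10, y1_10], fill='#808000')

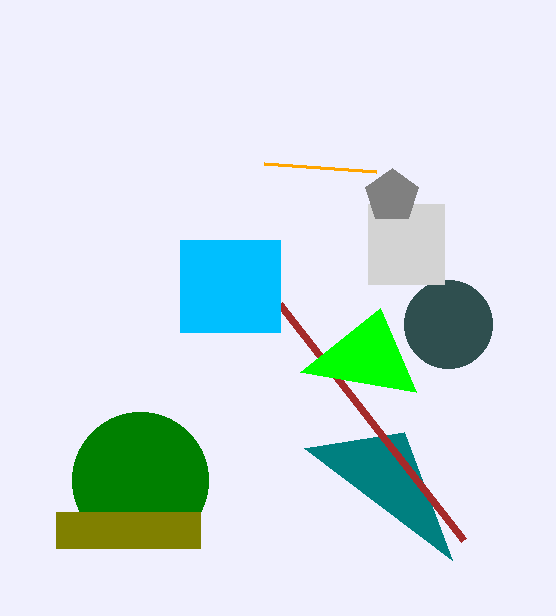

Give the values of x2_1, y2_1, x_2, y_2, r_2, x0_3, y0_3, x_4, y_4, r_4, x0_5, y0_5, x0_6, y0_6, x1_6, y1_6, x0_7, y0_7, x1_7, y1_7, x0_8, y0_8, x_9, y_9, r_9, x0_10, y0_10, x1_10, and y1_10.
x2_1 = 404; y2_1 = 432; x_2 = 448; y_2 = 324; r_2 = 44; x0_3 = 376; y0_3 = 172; x_4 = 140; y_4 = 480; r_4 = 68; x0_5 = 464; y0_5 = 540; x0_6 = 180; y0_6 = 240; x1_6 = 280; y1_6 = 332; x0_7 = 368; y0_7 = 204; x1_7 = 444; y1_7 = 284; x0_8 = 416; y0_8 = 392; x_9 = 392; y_9 = 196; r_9 = 28; x0_10 = 56; y0_10 = 512; x1_10 = 200; y1_10 = 548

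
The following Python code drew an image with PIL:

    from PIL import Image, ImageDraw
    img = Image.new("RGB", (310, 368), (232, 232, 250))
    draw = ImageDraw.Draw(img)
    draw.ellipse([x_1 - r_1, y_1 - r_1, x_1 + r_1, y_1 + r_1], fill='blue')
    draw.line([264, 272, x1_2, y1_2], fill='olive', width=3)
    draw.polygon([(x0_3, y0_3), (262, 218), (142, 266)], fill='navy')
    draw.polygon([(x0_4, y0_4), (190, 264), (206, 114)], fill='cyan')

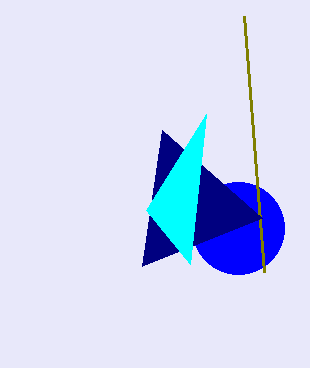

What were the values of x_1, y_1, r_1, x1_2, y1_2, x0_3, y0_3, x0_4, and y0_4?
x_1 = 238, y_1 = 228, r_1 = 46, x1_2 = 244, y1_2 = 16, x0_3 = 162, y0_3 = 130, x0_4 = 146, y0_4 = 210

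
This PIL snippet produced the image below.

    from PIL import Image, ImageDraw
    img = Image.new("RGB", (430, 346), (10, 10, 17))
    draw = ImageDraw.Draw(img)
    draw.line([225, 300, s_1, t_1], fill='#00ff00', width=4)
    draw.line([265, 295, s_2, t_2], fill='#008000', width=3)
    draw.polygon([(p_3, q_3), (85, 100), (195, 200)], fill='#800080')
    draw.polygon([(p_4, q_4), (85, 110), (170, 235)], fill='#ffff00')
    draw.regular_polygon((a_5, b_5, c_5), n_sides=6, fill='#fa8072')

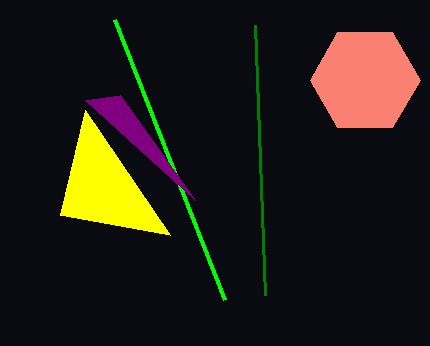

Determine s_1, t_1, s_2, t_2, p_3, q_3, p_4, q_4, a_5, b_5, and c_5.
s_1 = 115
t_1 = 20
s_2 = 255
t_2 = 25
p_3 = 120
q_3 = 95
p_4 = 60
q_4 = 215
a_5 = 365
b_5 = 80
c_5 = 55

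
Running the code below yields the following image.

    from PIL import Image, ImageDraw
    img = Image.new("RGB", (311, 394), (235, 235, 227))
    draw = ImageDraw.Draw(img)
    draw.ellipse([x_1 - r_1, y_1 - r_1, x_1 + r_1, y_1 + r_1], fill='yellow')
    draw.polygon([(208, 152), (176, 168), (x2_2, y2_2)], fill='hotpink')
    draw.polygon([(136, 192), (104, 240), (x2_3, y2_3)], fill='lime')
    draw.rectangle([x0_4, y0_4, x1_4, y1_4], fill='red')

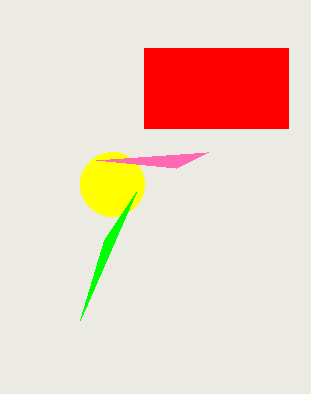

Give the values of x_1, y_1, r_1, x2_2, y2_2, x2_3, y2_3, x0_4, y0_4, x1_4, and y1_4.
x_1 = 112; y_1 = 184; r_1 = 32; x2_2 = 96; y2_2 = 160; x2_3 = 80; y2_3 = 320; x0_4 = 144; y0_4 = 48; x1_4 = 288; y1_4 = 128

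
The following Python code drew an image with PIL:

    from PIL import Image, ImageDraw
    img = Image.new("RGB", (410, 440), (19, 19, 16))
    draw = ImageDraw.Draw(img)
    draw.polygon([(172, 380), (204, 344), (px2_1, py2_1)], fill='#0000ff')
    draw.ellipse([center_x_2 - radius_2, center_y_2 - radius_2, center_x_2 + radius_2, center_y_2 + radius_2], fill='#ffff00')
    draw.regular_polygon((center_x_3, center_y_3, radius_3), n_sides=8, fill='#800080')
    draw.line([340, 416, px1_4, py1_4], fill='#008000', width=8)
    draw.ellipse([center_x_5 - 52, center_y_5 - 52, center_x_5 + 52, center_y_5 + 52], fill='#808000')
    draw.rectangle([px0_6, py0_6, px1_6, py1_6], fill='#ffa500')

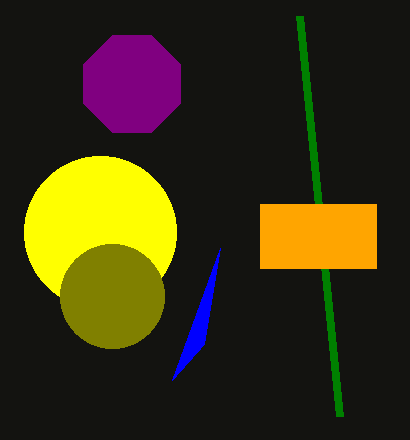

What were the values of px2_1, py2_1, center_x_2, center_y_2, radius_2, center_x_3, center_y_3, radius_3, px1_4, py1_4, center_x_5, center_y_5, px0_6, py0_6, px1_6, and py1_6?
px2_1 = 220; py2_1 = 248; center_x_2 = 100; center_y_2 = 232; radius_2 = 76; center_x_3 = 132; center_y_3 = 84; radius_3 = 52; px1_4 = 300; py1_4 = 16; center_x_5 = 112; center_y_5 = 296; px0_6 = 260; py0_6 = 204; px1_6 = 376; py1_6 = 268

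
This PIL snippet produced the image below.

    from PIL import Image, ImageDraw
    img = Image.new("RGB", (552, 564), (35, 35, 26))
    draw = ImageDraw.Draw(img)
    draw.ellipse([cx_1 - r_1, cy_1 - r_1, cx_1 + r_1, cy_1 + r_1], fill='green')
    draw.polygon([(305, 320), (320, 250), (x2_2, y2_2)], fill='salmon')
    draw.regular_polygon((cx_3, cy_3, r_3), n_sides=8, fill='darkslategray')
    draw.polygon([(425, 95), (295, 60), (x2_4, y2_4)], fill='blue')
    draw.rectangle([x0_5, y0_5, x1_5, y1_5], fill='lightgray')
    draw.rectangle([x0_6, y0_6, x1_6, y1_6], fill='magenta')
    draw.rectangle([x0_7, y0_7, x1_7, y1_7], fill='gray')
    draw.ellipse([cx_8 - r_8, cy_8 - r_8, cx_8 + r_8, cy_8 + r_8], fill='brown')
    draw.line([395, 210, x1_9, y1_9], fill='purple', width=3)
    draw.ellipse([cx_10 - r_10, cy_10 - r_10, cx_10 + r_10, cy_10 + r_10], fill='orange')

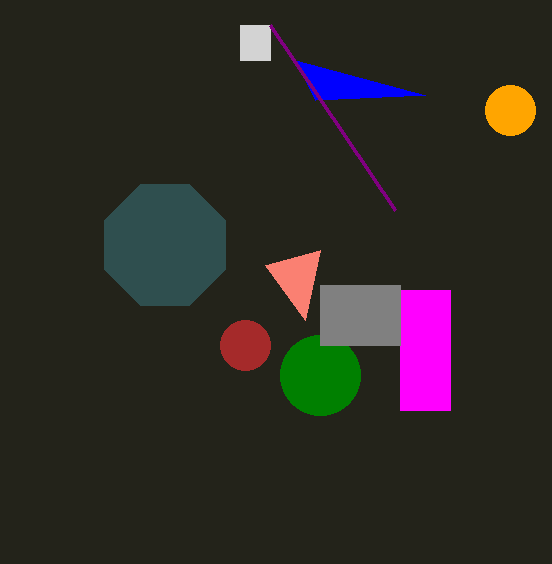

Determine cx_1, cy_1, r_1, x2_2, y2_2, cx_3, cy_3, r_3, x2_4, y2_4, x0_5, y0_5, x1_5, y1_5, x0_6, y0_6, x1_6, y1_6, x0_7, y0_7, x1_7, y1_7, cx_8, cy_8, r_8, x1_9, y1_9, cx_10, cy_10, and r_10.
cx_1 = 320
cy_1 = 375
r_1 = 40
x2_2 = 265
y2_2 = 265
cx_3 = 165
cy_3 = 245
r_3 = 65
x2_4 = 315
y2_4 = 100
x0_5 = 240
y0_5 = 25
x1_5 = 270
y1_5 = 60
x0_6 = 400
y0_6 = 290
x1_6 = 450
y1_6 = 410
x0_7 = 320
y0_7 = 285
x1_7 = 400
y1_7 = 345
cx_8 = 245
cy_8 = 345
r_8 = 25
x1_9 = 270
y1_9 = 25
cx_10 = 510
cy_10 = 110
r_10 = 25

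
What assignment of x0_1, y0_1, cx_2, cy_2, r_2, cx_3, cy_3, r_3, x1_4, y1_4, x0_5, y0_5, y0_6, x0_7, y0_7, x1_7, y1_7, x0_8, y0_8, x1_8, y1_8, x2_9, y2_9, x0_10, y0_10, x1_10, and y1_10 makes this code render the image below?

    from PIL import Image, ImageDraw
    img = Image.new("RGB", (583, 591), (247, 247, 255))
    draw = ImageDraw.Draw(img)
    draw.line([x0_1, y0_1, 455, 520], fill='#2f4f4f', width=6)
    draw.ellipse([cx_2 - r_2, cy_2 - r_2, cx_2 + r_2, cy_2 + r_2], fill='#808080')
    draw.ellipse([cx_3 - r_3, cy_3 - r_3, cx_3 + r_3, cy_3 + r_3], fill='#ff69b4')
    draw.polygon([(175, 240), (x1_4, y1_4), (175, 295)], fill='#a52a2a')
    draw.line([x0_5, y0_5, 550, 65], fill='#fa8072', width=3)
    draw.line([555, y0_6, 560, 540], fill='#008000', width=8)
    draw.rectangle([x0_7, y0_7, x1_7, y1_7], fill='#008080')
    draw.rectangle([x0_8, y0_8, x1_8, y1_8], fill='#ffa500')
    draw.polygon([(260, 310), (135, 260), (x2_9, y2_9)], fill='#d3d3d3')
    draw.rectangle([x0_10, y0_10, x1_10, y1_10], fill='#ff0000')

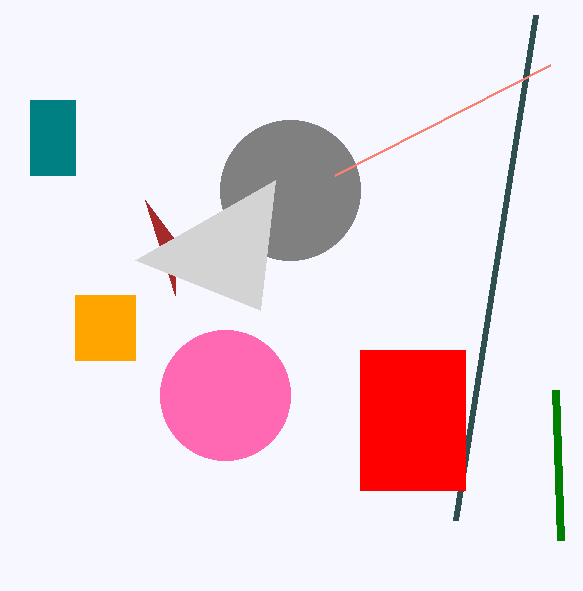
x0_1 = 535, y0_1 = 15, cx_2 = 290, cy_2 = 190, r_2 = 70, cx_3 = 225, cy_3 = 395, r_3 = 65, x1_4 = 145, y1_4 = 200, x0_5 = 335, y0_5 = 175, y0_6 = 390, x0_7 = 30, y0_7 = 100, x1_7 = 75, y1_7 = 175, x0_8 = 75, y0_8 = 295, x1_8 = 135, y1_8 = 360, x2_9 = 275, y2_9 = 180, x0_10 = 360, y0_10 = 350, x1_10 = 465, y1_10 = 490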